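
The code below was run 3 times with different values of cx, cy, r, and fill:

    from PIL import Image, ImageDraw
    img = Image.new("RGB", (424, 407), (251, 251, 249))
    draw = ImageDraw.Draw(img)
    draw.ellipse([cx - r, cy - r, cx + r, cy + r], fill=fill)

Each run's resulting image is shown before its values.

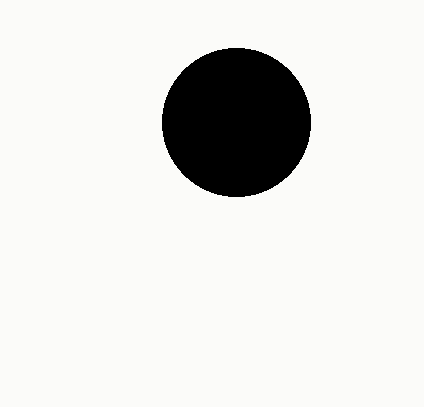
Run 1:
cx = 236, cy = 122, r = 74, fill = 'black'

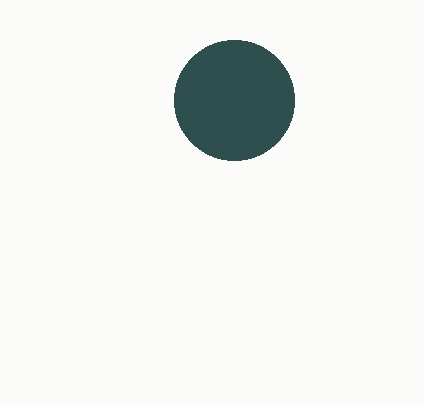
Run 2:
cx = 234, cy = 100, r = 60, fill = 'darkslategray'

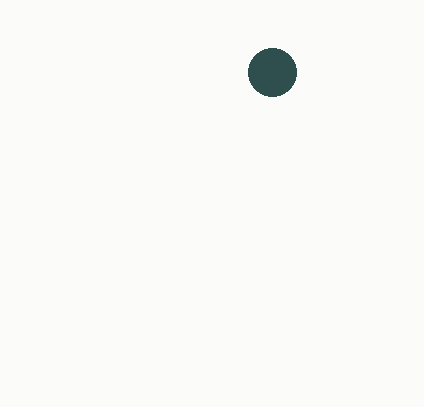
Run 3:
cx = 272; cy = 72; r = 24; fill = 'darkslategray'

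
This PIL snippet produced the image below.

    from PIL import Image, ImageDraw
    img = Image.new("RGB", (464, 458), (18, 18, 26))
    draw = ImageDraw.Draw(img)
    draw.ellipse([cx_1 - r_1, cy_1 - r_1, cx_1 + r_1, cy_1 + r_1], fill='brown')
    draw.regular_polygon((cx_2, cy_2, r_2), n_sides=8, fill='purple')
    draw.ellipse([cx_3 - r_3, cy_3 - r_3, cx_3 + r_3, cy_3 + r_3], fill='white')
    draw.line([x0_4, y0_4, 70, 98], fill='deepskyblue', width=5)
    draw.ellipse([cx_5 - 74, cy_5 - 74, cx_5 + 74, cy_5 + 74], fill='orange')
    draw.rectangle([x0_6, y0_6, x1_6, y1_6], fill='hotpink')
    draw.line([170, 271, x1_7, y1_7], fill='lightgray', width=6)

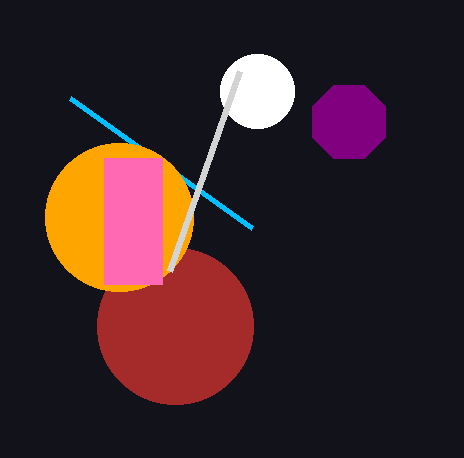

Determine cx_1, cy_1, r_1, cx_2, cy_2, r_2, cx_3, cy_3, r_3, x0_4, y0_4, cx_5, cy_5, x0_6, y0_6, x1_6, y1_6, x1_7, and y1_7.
cx_1 = 175
cy_1 = 326
r_1 = 78
cx_2 = 349
cy_2 = 122
r_2 = 40
cx_3 = 257
cy_3 = 91
r_3 = 37
x0_4 = 252
y0_4 = 228
cx_5 = 119
cy_5 = 217
x0_6 = 104
y0_6 = 158
x1_6 = 162
y1_6 = 284
x1_7 = 240
y1_7 = 71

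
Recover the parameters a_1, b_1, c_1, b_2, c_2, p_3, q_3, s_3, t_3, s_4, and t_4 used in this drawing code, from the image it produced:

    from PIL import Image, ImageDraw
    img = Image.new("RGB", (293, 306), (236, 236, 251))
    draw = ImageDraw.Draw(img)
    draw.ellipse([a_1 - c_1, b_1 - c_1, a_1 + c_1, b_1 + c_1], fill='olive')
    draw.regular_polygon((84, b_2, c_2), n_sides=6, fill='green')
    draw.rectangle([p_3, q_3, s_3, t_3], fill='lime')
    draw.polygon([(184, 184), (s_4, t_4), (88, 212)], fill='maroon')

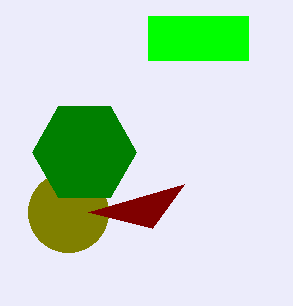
a_1 = 68
b_1 = 212
c_1 = 40
b_2 = 152
c_2 = 52
p_3 = 148
q_3 = 16
s_3 = 248
t_3 = 60
s_4 = 152
t_4 = 228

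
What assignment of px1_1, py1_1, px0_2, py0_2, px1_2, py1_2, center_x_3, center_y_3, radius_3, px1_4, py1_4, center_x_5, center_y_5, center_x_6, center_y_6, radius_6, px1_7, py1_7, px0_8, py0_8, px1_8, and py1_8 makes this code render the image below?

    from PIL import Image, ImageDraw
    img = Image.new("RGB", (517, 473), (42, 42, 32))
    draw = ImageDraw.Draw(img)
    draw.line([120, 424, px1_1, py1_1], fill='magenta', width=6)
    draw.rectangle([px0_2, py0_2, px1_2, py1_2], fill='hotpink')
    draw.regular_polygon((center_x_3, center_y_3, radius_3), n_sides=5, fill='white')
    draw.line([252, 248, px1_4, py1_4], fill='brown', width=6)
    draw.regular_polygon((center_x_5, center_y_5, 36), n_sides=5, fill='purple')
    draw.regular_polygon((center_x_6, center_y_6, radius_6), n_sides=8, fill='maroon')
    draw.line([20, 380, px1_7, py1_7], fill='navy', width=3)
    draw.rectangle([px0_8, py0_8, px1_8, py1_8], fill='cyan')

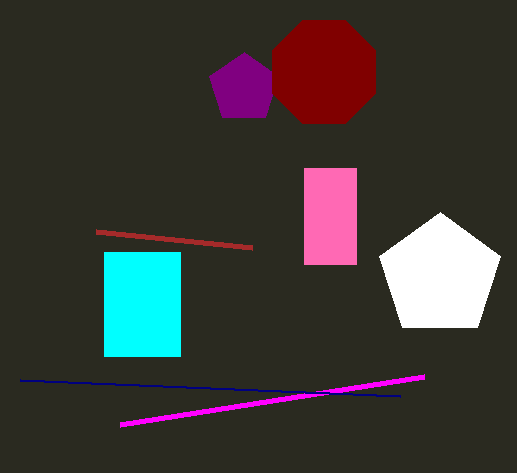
px1_1 = 424; py1_1 = 376; px0_2 = 304; py0_2 = 168; px1_2 = 356; py1_2 = 264; center_x_3 = 440; center_y_3 = 276; radius_3 = 64; px1_4 = 96; py1_4 = 232; center_x_5 = 244; center_y_5 = 88; center_x_6 = 324; center_y_6 = 72; radius_6 = 56; px1_7 = 400; py1_7 = 396; px0_8 = 104; py0_8 = 252; px1_8 = 180; py1_8 = 356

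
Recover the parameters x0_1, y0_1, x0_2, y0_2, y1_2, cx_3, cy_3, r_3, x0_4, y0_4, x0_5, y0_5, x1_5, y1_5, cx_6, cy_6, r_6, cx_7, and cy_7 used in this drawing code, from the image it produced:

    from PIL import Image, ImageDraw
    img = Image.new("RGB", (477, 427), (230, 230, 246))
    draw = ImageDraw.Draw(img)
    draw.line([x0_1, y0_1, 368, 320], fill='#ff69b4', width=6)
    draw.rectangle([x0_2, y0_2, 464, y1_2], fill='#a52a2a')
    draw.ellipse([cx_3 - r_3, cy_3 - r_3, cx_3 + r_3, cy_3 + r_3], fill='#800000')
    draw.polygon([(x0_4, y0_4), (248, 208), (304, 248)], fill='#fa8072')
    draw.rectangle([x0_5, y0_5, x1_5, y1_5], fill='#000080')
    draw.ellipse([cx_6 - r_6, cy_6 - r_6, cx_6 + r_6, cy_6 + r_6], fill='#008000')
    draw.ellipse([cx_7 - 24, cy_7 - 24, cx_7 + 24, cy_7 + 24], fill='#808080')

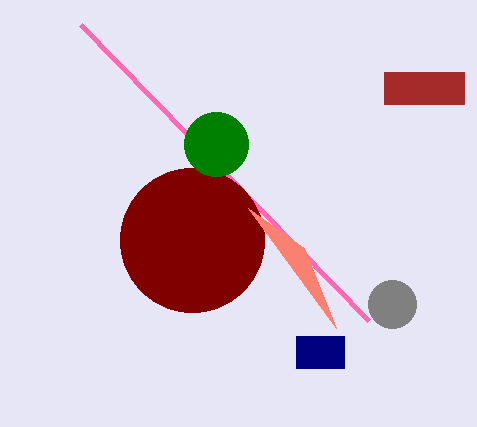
x0_1 = 80
y0_1 = 24
x0_2 = 384
y0_2 = 72
y1_2 = 104
cx_3 = 192
cy_3 = 240
r_3 = 72
x0_4 = 336
y0_4 = 328
x0_5 = 296
y0_5 = 336
x1_5 = 344
y1_5 = 368
cx_6 = 216
cy_6 = 144
r_6 = 32
cx_7 = 392
cy_7 = 304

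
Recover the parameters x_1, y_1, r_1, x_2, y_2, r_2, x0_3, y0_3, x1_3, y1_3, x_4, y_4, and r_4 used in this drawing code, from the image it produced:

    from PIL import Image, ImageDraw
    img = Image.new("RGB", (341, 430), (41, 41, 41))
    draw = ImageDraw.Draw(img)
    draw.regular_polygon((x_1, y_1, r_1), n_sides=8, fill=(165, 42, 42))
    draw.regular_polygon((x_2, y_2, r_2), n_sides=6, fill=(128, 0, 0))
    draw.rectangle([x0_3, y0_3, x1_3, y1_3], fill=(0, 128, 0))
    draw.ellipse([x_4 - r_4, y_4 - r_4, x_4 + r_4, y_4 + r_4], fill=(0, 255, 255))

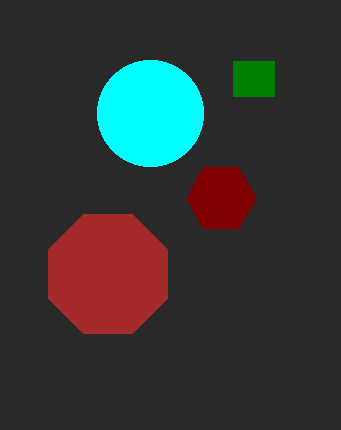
x_1 = 108, y_1 = 274, r_1 = 64, x_2 = 221, y_2 = 198, r_2 = 35, x0_3 = 233, y0_3 = 61, x1_3 = 274, y1_3 = 96, x_4 = 150, y_4 = 113, r_4 = 53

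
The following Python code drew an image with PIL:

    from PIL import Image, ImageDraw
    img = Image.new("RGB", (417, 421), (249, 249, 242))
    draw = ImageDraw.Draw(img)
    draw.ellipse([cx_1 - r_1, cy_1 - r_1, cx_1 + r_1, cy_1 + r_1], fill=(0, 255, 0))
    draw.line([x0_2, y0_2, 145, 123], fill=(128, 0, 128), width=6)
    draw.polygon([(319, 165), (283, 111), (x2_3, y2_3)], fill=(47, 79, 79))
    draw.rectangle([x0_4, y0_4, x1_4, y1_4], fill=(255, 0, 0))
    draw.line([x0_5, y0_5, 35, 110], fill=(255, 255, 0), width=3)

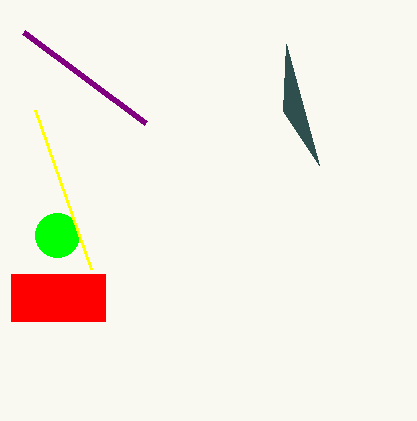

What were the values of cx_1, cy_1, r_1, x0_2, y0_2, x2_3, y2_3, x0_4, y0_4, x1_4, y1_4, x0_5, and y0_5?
cx_1 = 57
cy_1 = 235
r_1 = 22
x0_2 = 23
y0_2 = 32
x2_3 = 286
y2_3 = 44
x0_4 = 11
y0_4 = 274
x1_4 = 105
y1_4 = 321
x0_5 = 91
y0_5 = 269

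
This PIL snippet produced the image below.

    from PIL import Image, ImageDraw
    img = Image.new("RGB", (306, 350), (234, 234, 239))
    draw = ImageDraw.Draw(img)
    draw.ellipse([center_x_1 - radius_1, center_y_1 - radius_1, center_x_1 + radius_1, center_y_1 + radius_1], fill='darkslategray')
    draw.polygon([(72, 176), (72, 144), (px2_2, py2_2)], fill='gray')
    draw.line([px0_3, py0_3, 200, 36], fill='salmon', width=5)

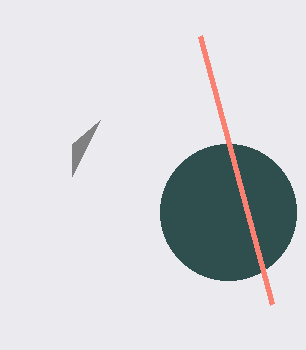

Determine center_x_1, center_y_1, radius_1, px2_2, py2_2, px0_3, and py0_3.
center_x_1 = 228, center_y_1 = 212, radius_1 = 68, px2_2 = 100, py2_2 = 120, px0_3 = 272, py0_3 = 304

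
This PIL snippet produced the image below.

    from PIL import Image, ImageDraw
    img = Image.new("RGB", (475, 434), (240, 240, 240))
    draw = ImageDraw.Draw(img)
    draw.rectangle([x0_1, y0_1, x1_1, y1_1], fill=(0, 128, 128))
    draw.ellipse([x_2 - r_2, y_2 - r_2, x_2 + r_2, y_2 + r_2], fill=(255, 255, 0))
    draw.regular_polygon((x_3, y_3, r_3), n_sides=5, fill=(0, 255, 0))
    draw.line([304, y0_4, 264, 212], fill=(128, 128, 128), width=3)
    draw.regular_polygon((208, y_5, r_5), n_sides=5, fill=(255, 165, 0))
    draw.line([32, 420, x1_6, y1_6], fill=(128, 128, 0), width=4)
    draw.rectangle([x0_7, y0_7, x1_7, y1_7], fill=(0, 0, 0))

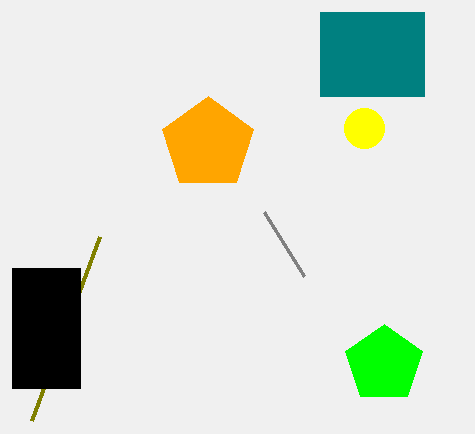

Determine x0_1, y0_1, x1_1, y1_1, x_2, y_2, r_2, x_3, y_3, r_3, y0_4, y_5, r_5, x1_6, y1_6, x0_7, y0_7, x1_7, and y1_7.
x0_1 = 320
y0_1 = 12
x1_1 = 424
y1_1 = 96
x_2 = 364
y_2 = 128
r_2 = 20
x_3 = 384
y_3 = 364
r_3 = 40
y0_4 = 276
y_5 = 144
r_5 = 48
x1_6 = 100
y1_6 = 236
x0_7 = 12
y0_7 = 268
x1_7 = 80
y1_7 = 388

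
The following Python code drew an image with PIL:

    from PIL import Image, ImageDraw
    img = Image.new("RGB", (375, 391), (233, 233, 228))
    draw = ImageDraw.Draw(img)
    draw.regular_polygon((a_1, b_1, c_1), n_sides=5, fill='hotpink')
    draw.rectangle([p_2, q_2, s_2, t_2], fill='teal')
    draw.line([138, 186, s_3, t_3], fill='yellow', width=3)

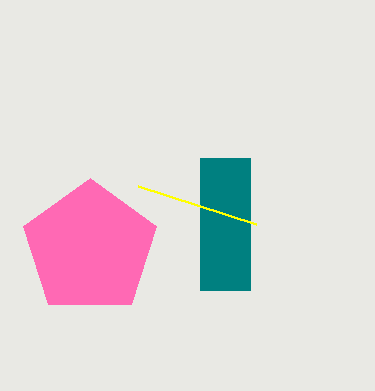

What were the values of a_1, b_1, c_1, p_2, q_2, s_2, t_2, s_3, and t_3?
a_1 = 90; b_1 = 248; c_1 = 70; p_2 = 200; q_2 = 158; s_2 = 250; t_2 = 290; s_3 = 256; t_3 = 224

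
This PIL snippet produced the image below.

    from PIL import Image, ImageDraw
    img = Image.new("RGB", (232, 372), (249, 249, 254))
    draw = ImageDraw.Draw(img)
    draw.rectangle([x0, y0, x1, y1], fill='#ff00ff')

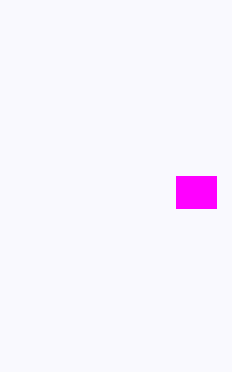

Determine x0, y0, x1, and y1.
x0 = 176; y0 = 176; x1 = 216; y1 = 208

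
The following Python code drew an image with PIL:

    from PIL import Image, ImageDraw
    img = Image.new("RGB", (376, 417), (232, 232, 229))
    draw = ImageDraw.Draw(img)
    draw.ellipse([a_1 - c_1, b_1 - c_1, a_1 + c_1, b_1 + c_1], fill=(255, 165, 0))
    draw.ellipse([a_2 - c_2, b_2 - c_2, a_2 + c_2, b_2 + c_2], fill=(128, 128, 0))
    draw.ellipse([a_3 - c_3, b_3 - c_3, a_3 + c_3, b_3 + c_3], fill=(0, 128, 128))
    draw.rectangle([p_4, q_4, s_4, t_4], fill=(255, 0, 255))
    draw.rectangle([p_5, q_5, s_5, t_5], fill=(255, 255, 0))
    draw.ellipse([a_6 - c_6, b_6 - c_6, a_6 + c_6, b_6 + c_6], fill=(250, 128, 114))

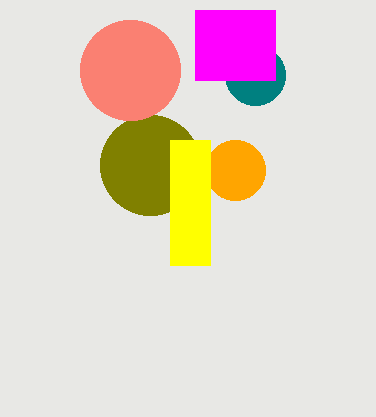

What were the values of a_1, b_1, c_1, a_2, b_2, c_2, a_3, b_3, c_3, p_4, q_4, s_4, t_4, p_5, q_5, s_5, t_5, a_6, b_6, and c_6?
a_1 = 235, b_1 = 170, c_1 = 30, a_2 = 150, b_2 = 165, c_2 = 50, a_3 = 255, b_3 = 75, c_3 = 30, p_4 = 195, q_4 = 10, s_4 = 275, t_4 = 80, p_5 = 170, q_5 = 140, s_5 = 210, t_5 = 265, a_6 = 130, b_6 = 70, c_6 = 50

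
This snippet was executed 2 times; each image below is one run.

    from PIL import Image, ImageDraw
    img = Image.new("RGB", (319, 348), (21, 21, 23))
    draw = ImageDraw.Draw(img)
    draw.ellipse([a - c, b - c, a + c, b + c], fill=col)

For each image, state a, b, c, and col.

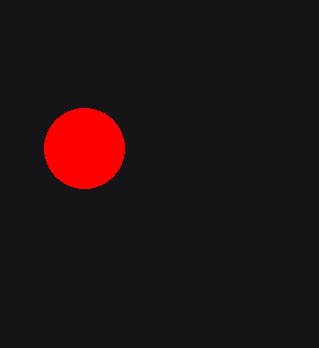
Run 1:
a = 84; b = 148; c = 40; col = 'red'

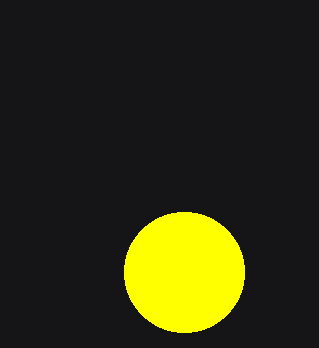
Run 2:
a = 184, b = 272, c = 60, col = 'yellow'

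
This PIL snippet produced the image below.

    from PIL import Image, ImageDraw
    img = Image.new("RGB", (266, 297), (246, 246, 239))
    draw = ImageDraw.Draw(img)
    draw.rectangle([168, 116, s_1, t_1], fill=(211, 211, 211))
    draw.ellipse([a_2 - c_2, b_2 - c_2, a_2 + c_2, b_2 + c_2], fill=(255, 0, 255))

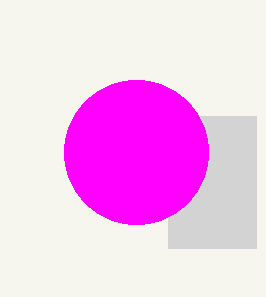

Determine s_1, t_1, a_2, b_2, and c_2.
s_1 = 256; t_1 = 248; a_2 = 136; b_2 = 152; c_2 = 72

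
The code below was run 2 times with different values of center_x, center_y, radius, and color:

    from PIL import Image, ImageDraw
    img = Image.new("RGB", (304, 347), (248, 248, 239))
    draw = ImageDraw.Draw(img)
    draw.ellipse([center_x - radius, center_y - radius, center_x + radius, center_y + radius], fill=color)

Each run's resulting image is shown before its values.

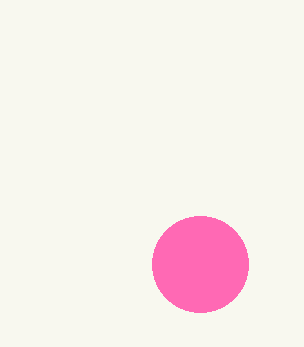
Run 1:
center_x = 200
center_y = 264
radius = 48
color = 'hotpink'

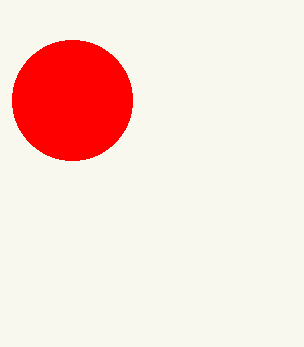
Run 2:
center_x = 72; center_y = 100; radius = 60; color = 'red'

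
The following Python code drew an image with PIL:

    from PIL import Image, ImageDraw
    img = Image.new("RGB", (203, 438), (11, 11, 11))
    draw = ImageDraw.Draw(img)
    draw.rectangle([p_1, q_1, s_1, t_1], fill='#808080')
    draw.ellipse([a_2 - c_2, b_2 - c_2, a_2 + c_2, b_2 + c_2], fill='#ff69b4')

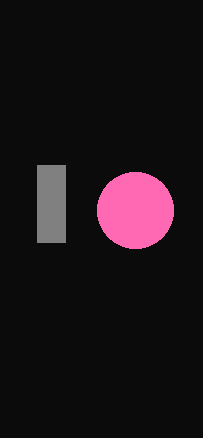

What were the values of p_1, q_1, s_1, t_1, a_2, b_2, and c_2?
p_1 = 37, q_1 = 165, s_1 = 65, t_1 = 242, a_2 = 135, b_2 = 210, c_2 = 38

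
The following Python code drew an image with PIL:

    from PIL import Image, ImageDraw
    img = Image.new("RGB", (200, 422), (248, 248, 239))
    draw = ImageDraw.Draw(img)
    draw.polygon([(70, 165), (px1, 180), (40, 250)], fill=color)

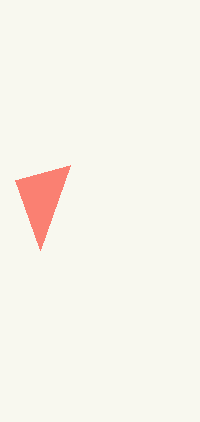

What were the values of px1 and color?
px1 = 15, color = 'salmon'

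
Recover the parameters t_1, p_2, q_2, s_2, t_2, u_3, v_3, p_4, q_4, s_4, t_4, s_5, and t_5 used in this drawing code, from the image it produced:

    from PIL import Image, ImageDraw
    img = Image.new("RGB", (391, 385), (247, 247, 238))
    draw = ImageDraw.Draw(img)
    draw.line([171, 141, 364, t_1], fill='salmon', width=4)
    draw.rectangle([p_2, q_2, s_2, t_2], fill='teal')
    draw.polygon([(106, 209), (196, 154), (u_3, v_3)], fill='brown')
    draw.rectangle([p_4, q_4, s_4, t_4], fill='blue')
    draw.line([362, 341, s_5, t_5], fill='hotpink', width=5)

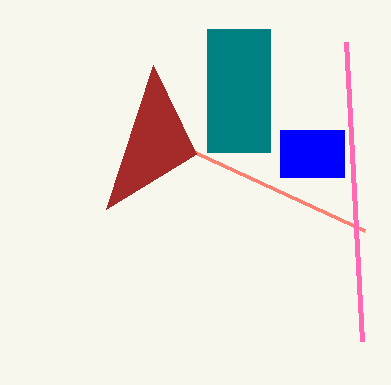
t_1 = 230
p_2 = 207
q_2 = 29
s_2 = 270
t_2 = 152
u_3 = 153
v_3 = 65
p_4 = 280
q_4 = 130
s_4 = 344
t_4 = 177
s_5 = 346
t_5 = 42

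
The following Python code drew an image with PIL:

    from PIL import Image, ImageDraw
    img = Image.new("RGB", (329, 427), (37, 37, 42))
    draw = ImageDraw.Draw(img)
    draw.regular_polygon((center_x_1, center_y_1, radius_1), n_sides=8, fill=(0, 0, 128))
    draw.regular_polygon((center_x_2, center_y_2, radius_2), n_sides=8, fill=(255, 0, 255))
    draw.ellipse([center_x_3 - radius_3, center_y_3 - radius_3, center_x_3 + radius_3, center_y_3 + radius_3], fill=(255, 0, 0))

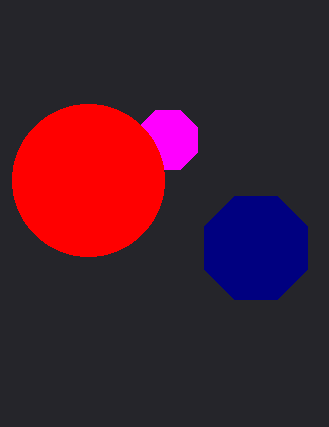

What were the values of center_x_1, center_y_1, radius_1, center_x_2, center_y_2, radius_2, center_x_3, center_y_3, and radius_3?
center_x_1 = 256
center_y_1 = 248
radius_1 = 56
center_x_2 = 168
center_y_2 = 140
radius_2 = 32
center_x_3 = 88
center_y_3 = 180
radius_3 = 76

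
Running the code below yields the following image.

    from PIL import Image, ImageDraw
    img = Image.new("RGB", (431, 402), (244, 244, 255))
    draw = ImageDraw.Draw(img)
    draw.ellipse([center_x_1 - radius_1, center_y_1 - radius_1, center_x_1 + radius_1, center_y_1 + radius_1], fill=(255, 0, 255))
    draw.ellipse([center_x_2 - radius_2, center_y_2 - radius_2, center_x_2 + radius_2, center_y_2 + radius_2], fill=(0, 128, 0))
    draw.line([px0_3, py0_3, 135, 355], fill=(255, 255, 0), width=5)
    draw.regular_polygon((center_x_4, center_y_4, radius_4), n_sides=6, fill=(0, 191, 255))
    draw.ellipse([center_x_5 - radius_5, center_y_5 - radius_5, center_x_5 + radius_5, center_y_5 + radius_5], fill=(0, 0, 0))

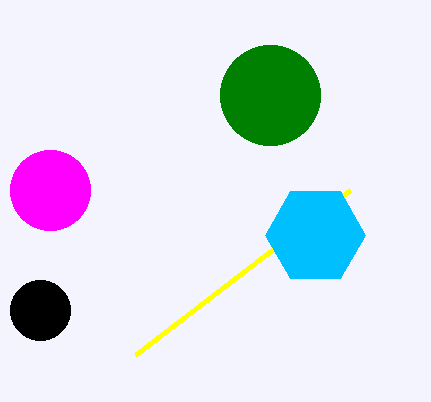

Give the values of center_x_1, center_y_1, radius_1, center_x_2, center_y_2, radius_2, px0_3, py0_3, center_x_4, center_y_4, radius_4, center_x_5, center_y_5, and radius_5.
center_x_1 = 50
center_y_1 = 190
radius_1 = 40
center_x_2 = 270
center_y_2 = 95
radius_2 = 50
px0_3 = 350
py0_3 = 190
center_x_4 = 315
center_y_4 = 235
radius_4 = 50
center_x_5 = 40
center_y_5 = 310
radius_5 = 30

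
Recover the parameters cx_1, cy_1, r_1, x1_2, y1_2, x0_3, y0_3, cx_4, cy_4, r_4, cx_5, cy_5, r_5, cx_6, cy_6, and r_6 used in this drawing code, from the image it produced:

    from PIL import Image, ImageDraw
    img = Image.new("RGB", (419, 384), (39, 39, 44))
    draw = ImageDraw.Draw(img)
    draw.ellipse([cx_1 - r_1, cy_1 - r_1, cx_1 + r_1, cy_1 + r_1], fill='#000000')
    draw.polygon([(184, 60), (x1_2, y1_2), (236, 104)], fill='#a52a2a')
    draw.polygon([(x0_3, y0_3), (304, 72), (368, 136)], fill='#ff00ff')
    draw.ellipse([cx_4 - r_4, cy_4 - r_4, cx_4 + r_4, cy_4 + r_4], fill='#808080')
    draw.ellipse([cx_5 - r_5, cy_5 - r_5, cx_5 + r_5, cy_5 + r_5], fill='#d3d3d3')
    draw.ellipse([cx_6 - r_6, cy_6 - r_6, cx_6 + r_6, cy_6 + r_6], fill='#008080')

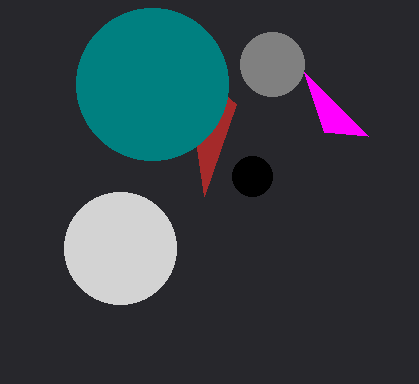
cx_1 = 252, cy_1 = 176, r_1 = 20, x1_2 = 204, y1_2 = 196, x0_3 = 324, y0_3 = 132, cx_4 = 272, cy_4 = 64, r_4 = 32, cx_5 = 120, cy_5 = 248, r_5 = 56, cx_6 = 152, cy_6 = 84, r_6 = 76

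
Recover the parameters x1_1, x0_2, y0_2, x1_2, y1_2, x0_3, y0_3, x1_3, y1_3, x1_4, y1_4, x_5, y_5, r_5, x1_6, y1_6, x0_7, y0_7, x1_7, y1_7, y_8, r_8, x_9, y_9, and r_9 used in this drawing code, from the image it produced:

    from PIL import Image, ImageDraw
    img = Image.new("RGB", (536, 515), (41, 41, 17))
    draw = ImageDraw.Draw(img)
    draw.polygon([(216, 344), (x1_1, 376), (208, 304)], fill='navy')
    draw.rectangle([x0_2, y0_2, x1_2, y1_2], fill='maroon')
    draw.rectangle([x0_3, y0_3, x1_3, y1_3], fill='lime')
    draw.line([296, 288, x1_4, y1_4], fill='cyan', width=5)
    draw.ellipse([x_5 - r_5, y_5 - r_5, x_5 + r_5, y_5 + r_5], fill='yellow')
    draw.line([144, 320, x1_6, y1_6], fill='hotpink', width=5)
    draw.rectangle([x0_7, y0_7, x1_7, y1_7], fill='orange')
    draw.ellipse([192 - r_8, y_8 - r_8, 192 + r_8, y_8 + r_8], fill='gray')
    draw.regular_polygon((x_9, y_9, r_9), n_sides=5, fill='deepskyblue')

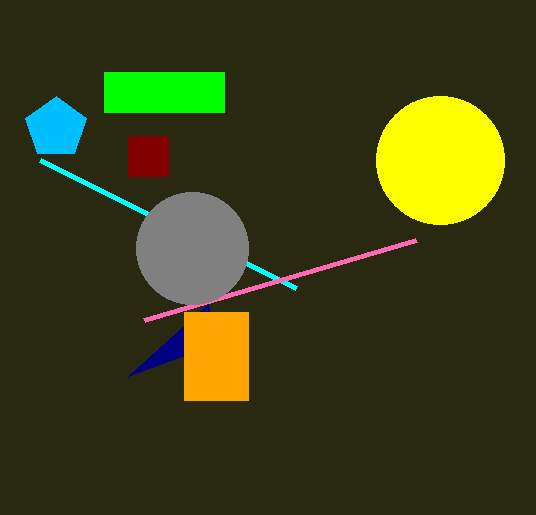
x1_1 = 128; x0_2 = 128; y0_2 = 136; x1_2 = 168; y1_2 = 176; x0_3 = 104; y0_3 = 72; x1_3 = 224; y1_3 = 112; x1_4 = 40; y1_4 = 160; x_5 = 440; y_5 = 160; r_5 = 64; x1_6 = 416; y1_6 = 240; x0_7 = 184; y0_7 = 312; x1_7 = 248; y1_7 = 400; y_8 = 248; r_8 = 56; x_9 = 56; y_9 = 128; r_9 = 32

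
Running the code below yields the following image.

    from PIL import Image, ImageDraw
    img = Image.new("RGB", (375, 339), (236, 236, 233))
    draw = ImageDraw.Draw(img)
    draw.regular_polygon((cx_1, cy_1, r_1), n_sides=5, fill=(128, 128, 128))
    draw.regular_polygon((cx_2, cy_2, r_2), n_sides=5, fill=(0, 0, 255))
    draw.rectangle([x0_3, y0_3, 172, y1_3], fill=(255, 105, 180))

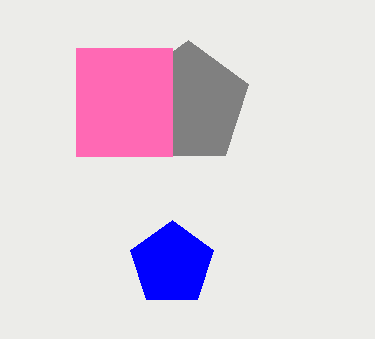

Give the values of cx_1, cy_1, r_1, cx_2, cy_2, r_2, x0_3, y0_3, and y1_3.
cx_1 = 188
cy_1 = 104
r_1 = 64
cx_2 = 172
cy_2 = 264
r_2 = 44
x0_3 = 76
y0_3 = 48
y1_3 = 156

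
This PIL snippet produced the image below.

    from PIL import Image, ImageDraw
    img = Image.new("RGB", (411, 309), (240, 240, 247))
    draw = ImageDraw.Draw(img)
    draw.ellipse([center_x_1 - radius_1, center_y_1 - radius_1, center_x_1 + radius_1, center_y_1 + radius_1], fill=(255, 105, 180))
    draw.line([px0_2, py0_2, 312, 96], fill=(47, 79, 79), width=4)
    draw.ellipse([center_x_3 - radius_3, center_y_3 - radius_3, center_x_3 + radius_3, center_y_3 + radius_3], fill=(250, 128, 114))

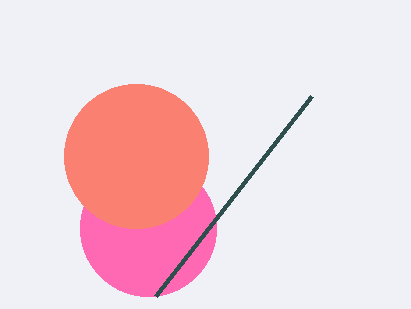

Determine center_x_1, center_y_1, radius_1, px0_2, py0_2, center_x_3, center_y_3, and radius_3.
center_x_1 = 148; center_y_1 = 228; radius_1 = 68; px0_2 = 156; py0_2 = 296; center_x_3 = 136; center_y_3 = 156; radius_3 = 72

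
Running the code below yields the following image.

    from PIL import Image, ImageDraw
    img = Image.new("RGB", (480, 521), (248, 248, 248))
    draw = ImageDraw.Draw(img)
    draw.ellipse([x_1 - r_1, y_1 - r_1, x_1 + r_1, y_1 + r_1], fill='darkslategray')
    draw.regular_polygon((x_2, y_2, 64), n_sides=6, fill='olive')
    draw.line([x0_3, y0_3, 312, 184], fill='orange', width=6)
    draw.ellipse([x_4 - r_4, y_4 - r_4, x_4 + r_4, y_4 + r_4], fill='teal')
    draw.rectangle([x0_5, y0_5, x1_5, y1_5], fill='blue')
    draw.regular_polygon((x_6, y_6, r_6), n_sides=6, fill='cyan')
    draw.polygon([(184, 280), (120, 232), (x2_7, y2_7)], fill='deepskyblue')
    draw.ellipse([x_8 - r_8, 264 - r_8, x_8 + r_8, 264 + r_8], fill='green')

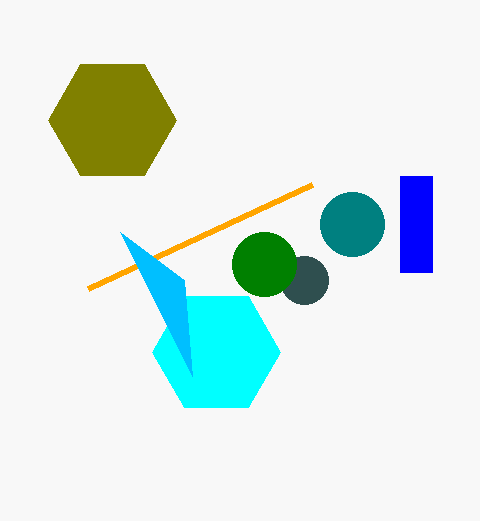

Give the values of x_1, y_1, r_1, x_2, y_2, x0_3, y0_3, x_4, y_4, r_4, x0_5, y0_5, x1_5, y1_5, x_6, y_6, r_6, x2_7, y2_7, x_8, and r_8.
x_1 = 304
y_1 = 280
r_1 = 24
x_2 = 112
y_2 = 120
x0_3 = 88
y0_3 = 288
x_4 = 352
y_4 = 224
r_4 = 32
x0_5 = 400
y0_5 = 176
x1_5 = 432
y1_5 = 272
x_6 = 216
y_6 = 352
r_6 = 64
x2_7 = 192
y2_7 = 376
x_8 = 264
r_8 = 32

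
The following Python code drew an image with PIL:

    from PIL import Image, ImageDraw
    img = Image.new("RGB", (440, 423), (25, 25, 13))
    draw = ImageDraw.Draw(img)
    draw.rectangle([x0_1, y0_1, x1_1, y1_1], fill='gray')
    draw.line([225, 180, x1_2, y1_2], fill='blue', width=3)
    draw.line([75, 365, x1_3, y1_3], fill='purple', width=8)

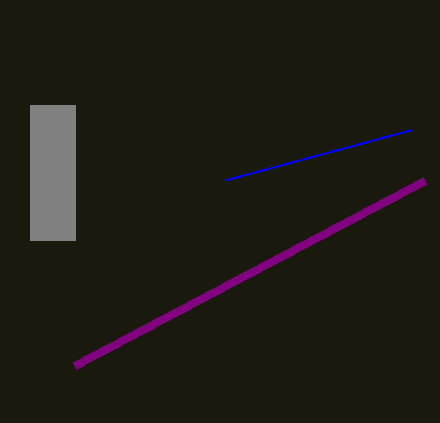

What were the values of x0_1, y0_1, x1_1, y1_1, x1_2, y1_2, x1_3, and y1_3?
x0_1 = 30, y0_1 = 105, x1_1 = 75, y1_1 = 240, x1_2 = 410, y1_2 = 130, x1_3 = 425, y1_3 = 180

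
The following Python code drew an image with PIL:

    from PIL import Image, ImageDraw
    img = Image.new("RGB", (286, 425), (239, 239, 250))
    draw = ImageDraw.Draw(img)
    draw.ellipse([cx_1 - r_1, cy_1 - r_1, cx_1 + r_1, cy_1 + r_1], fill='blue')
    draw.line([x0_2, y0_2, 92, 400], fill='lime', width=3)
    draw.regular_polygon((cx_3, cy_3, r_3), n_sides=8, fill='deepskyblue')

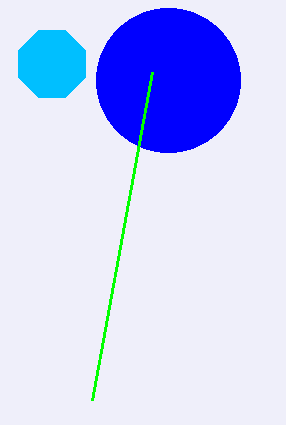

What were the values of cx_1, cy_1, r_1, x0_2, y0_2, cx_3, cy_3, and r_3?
cx_1 = 168, cy_1 = 80, r_1 = 72, x0_2 = 152, y0_2 = 72, cx_3 = 52, cy_3 = 64, r_3 = 36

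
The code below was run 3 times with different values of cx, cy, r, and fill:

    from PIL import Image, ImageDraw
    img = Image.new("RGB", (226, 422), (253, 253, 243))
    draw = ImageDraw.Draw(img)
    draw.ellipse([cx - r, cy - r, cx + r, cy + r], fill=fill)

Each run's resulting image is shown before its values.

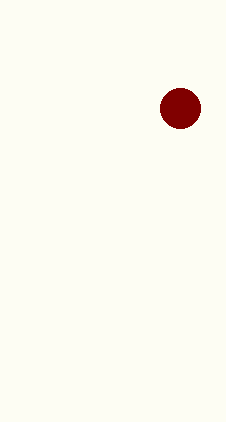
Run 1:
cx = 180; cy = 108; r = 20; fill = 'maroon'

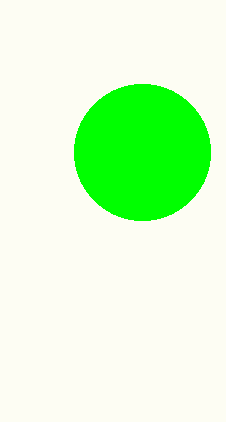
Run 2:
cx = 142; cy = 152; r = 68; fill = 'lime'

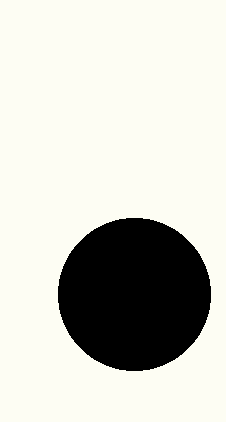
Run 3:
cx = 134, cy = 294, r = 76, fill = 'black'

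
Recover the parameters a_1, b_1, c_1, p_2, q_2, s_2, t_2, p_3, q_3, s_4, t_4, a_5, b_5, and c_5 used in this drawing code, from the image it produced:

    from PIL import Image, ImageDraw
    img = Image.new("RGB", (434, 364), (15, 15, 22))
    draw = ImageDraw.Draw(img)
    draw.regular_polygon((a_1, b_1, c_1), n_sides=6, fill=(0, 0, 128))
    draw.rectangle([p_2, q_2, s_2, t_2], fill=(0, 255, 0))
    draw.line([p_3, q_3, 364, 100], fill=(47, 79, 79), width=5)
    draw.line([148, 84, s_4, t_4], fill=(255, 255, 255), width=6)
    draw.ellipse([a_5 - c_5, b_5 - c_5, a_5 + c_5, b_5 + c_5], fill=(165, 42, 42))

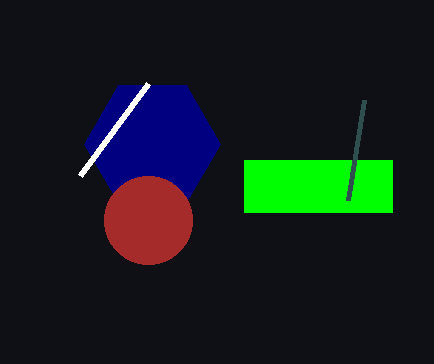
a_1 = 152, b_1 = 144, c_1 = 68, p_2 = 244, q_2 = 160, s_2 = 392, t_2 = 212, p_3 = 348, q_3 = 200, s_4 = 80, t_4 = 176, a_5 = 148, b_5 = 220, c_5 = 44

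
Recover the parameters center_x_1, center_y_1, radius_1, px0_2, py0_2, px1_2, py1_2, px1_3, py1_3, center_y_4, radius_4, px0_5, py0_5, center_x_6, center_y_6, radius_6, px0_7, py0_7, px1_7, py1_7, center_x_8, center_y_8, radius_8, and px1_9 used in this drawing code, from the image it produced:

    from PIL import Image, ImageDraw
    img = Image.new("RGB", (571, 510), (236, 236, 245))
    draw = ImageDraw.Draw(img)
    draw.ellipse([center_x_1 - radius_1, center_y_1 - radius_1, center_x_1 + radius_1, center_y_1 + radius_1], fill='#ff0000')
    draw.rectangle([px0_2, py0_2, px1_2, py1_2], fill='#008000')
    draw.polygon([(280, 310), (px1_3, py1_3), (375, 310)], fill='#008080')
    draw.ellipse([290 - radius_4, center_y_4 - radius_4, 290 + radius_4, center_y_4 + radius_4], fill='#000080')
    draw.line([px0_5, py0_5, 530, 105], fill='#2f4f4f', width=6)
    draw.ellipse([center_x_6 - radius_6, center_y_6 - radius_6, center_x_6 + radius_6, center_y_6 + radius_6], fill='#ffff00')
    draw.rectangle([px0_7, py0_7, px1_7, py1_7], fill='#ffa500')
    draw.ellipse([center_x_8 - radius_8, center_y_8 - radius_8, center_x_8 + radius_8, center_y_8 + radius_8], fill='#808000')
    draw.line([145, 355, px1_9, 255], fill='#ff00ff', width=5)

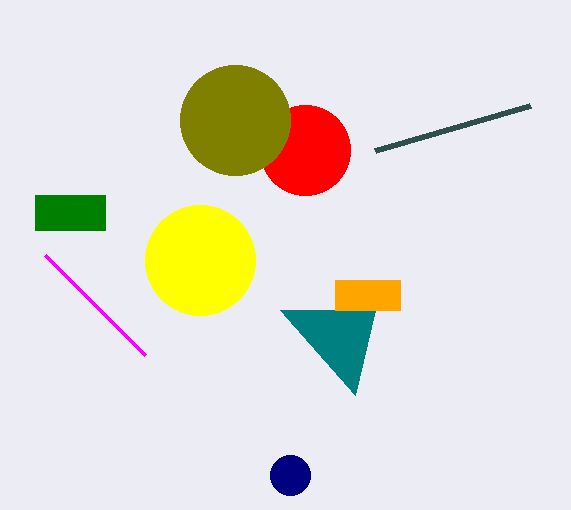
center_x_1 = 305
center_y_1 = 150
radius_1 = 45
px0_2 = 35
py0_2 = 195
px1_2 = 105
py1_2 = 230
px1_3 = 355
py1_3 = 395
center_y_4 = 475
radius_4 = 20
px0_5 = 375
py0_5 = 150
center_x_6 = 200
center_y_6 = 260
radius_6 = 55
px0_7 = 335
py0_7 = 280
px1_7 = 400
py1_7 = 310
center_x_8 = 235
center_y_8 = 120
radius_8 = 55
px1_9 = 45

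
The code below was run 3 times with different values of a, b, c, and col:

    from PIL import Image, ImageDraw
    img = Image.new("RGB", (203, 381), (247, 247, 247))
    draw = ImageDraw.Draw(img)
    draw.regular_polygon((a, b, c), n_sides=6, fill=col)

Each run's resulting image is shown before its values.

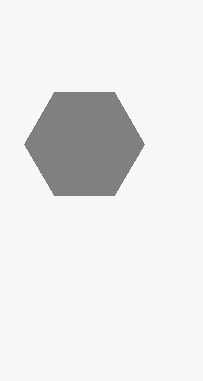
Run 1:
a = 84, b = 144, c = 60, col = 'gray'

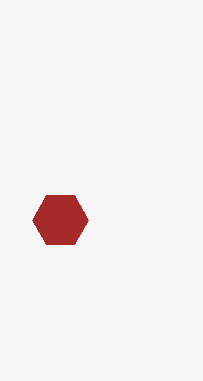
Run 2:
a = 60
b = 220
c = 28
col = 'brown'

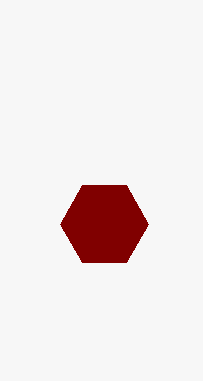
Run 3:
a = 104, b = 224, c = 44, col = 'maroon'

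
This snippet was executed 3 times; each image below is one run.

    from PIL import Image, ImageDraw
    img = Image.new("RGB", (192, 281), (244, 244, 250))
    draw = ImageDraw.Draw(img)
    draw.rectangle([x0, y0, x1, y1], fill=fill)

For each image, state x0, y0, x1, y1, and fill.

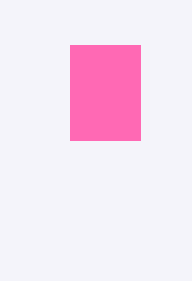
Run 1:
x0 = 70, y0 = 45, x1 = 140, y1 = 140, fill = 'hotpink'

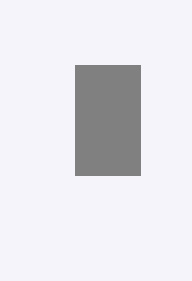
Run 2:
x0 = 75, y0 = 65, x1 = 140, y1 = 175, fill = 'gray'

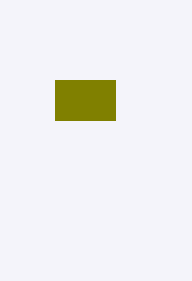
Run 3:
x0 = 55
y0 = 80
x1 = 115
y1 = 120
fill = 'olive'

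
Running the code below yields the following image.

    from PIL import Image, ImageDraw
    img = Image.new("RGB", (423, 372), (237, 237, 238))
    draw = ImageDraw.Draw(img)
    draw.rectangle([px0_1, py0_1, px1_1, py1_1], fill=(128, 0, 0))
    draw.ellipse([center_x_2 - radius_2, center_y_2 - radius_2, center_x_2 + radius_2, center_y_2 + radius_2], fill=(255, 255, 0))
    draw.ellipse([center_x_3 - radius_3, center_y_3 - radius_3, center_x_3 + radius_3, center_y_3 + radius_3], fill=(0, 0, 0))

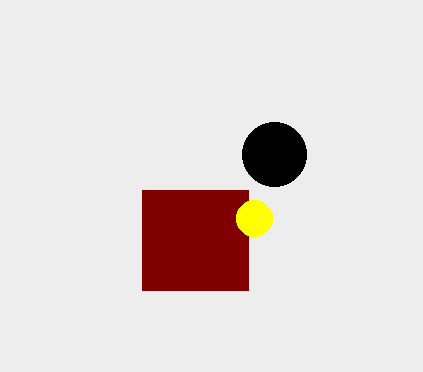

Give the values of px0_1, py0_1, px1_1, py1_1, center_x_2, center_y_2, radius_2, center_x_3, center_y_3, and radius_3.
px0_1 = 142
py0_1 = 190
px1_1 = 248
py1_1 = 290
center_x_2 = 254
center_y_2 = 218
radius_2 = 18
center_x_3 = 274
center_y_3 = 154
radius_3 = 32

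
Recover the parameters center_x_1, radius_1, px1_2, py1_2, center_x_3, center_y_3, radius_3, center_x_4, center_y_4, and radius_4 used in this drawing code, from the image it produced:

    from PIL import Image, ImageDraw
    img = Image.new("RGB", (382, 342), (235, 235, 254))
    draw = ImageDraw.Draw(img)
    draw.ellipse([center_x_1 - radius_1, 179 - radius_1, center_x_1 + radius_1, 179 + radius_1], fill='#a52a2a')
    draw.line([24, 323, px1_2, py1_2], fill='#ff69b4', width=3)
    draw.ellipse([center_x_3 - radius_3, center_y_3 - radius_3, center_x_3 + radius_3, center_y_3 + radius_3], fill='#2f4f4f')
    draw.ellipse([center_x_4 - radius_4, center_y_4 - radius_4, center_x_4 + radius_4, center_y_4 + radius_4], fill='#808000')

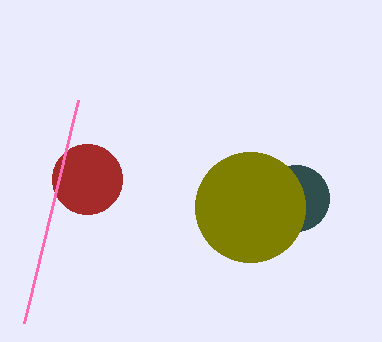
center_x_1 = 87
radius_1 = 35
px1_2 = 78
py1_2 = 100
center_x_3 = 296
center_y_3 = 198
radius_3 = 33
center_x_4 = 250
center_y_4 = 207
radius_4 = 55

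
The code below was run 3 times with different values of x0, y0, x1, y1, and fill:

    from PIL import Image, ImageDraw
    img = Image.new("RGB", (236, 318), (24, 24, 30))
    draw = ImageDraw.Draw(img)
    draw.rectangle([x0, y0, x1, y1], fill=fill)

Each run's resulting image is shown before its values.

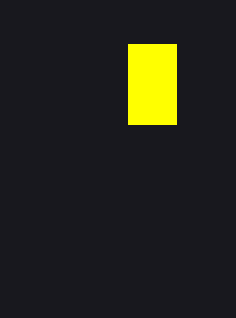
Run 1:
x0 = 128, y0 = 44, x1 = 176, y1 = 124, fill = 'yellow'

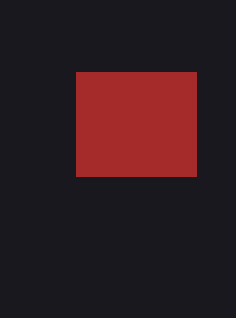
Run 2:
x0 = 76, y0 = 72, x1 = 196, y1 = 176, fill = 'brown'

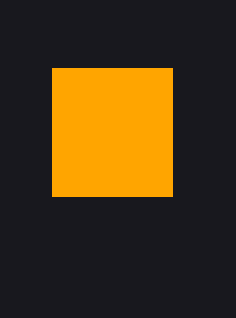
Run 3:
x0 = 52; y0 = 68; x1 = 172; y1 = 196; fill = 'orange'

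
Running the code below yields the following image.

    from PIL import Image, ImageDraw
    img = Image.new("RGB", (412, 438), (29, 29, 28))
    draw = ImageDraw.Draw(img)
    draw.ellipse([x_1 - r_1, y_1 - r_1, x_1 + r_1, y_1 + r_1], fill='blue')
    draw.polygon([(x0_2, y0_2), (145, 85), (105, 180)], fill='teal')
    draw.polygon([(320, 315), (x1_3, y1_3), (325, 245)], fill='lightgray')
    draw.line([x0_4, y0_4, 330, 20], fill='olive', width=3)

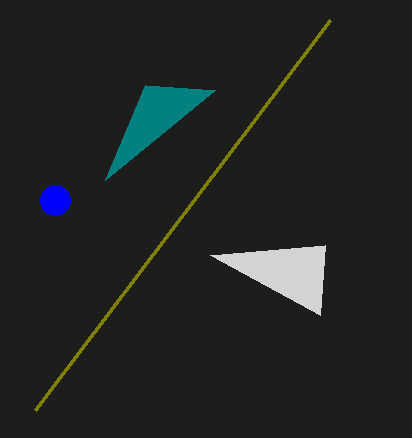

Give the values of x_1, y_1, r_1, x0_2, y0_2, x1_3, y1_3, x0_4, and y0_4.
x_1 = 55, y_1 = 200, r_1 = 15, x0_2 = 215, y0_2 = 90, x1_3 = 210, y1_3 = 255, x0_4 = 35, y0_4 = 410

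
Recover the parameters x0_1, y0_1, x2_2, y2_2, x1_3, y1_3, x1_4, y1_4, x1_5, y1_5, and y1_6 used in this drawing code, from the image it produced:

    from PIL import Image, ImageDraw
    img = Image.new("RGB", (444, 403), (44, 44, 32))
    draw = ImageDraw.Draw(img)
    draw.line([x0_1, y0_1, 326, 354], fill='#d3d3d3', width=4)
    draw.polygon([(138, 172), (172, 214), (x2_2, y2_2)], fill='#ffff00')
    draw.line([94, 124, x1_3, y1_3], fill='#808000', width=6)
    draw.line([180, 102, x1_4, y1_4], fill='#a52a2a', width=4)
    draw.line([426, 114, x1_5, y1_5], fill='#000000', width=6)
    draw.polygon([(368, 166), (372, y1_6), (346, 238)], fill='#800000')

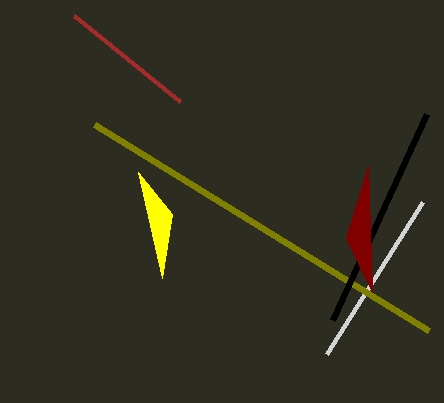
x0_1 = 422
y0_1 = 202
x2_2 = 162
y2_2 = 278
x1_3 = 428
y1_3 = 330
x1_4 = 74
y1_4 = 16
x1_5 = 332
y1_5 = 320
y1_6 = 292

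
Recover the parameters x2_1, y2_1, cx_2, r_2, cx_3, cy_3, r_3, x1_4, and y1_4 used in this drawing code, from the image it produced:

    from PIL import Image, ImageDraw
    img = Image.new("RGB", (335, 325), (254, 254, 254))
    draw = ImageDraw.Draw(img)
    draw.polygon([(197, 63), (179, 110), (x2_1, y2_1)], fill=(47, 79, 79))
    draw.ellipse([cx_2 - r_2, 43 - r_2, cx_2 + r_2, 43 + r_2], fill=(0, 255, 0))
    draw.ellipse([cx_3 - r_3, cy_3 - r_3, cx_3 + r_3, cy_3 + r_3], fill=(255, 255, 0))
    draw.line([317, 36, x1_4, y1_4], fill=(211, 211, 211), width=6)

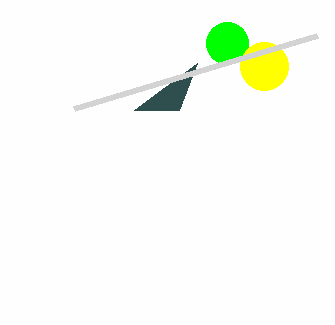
x2_1 = 134; y2_1 = 110; cx_2 = 227; r_2 = 21; cx_3 = 264; cy_3 = 66; r_3 = 24; x1_4 = 74; y1_4 = 109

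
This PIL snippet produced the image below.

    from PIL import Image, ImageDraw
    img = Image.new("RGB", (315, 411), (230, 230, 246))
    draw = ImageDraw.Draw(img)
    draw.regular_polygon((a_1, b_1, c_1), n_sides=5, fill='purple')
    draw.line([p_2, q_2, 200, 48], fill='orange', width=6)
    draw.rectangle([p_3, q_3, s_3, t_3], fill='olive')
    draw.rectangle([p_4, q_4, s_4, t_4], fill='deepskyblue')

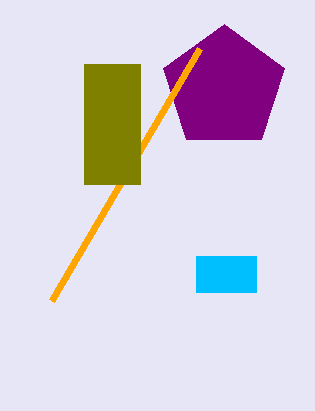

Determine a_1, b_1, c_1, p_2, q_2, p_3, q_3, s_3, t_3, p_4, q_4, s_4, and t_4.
a_1 = 224, b_1 = 88, c_1 = 64, p_2 = 52, q_2 = 300, p_3 = 84, q_3 = 64, s_3 = 140, t_3 = 184, p_4 = 196, q_4 = 256, s_4 = 256, t_4 = 292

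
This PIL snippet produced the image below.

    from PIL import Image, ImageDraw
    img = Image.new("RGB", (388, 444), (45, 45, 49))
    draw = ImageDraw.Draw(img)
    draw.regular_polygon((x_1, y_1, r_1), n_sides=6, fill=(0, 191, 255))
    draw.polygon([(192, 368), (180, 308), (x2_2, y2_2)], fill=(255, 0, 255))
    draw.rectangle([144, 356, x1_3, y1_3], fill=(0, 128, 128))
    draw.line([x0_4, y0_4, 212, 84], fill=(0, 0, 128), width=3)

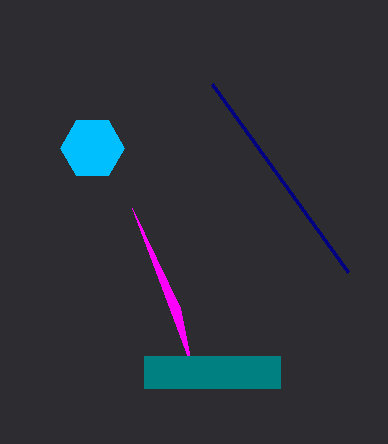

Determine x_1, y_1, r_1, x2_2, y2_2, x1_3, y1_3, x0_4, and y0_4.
x_1 = 92
y_1 = 148
r_1 = 32
x2_2 = 132
y2_2 = 208
x1_3 = 280
y1_3 = 388
x0_4 = 348
y0_4 = 272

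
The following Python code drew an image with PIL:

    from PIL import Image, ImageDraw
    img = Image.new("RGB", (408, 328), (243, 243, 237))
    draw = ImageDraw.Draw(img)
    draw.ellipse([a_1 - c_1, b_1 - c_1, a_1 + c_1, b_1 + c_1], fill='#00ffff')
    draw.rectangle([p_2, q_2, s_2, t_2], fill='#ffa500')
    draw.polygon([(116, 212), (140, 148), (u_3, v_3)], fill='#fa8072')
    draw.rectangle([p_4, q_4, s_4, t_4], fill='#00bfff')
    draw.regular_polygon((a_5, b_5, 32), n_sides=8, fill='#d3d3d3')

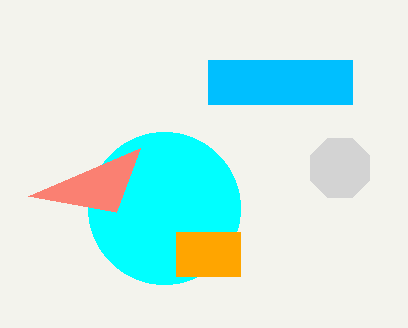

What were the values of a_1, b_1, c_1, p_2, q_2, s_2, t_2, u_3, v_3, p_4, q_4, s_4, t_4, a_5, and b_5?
a_1 = 164
b_1 = 208
c_1 = 76
p_2 = 176
q_2 = 232
s_2 = 240
t_2 = 276
u_3 = 28
v_3 = 196
p_4 = 208
q_4 = 60
s_4 = 352
t_4 = 104
a_5 = 340
b_5 = 168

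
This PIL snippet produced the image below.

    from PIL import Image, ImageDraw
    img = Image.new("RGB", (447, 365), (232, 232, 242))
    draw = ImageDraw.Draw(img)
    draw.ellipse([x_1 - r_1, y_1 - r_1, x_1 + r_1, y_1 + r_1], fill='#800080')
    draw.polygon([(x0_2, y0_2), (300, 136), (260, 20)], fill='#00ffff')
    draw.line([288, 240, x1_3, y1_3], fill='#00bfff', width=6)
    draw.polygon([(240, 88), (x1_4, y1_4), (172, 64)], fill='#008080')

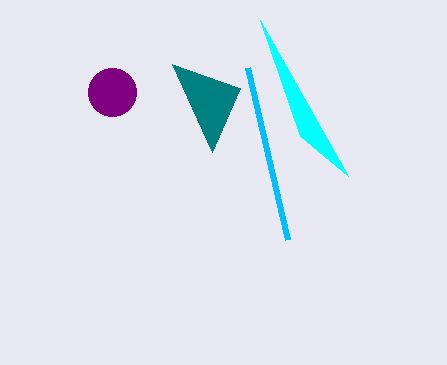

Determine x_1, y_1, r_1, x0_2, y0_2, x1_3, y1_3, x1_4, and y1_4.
x_1 = 112; y_1 = 92; r_1 = 24; x0_2 = 348; y0_2 = 176; x1_3 = 248; y1_3 = 68; x1_4 = 212; y1_4 = 152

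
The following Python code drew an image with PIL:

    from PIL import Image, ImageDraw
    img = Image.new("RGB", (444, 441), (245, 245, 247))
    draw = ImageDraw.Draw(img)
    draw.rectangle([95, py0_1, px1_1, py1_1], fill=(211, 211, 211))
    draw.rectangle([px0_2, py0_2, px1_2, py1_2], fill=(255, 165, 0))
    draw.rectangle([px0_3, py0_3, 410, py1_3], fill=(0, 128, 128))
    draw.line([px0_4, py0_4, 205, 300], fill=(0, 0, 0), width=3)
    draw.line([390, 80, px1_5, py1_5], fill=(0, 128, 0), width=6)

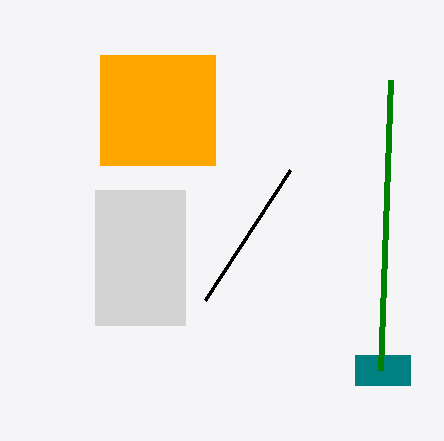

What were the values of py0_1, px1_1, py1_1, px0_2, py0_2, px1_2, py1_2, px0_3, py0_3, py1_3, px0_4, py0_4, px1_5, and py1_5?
py0_1 = 190
px1_1 = 185
py1_1 = 325
px0_2 = 100
py0_2 = 55
px1_2 = 215
py1_2 = 165
px0_3 = 355
py0_3 = 355
py1_3 = 385
px0_4 = 290
py0_4 = 170
px1_5 = 380
py1_5 = 370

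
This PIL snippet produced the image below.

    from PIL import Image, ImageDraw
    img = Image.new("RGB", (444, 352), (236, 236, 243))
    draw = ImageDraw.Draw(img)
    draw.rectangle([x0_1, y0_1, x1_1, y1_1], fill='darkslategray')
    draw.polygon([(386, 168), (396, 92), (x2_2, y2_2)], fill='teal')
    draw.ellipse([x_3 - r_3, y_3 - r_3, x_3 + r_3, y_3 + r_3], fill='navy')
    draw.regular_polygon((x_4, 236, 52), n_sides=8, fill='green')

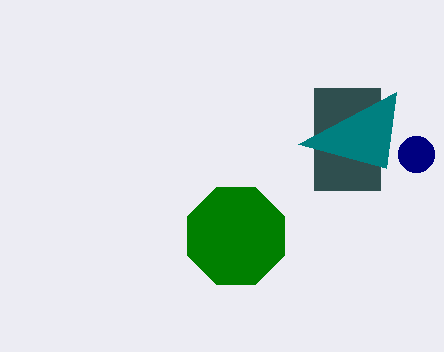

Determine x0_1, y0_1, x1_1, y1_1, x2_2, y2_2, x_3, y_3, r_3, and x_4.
x0_1 = 314
y0_1 = 88
x1_1 = 380
y1_1 = 190
x2_2 = 298
y2_2 = 144
x_3 = 416
y_3 = 154
r_3 = 18
x_4 = 236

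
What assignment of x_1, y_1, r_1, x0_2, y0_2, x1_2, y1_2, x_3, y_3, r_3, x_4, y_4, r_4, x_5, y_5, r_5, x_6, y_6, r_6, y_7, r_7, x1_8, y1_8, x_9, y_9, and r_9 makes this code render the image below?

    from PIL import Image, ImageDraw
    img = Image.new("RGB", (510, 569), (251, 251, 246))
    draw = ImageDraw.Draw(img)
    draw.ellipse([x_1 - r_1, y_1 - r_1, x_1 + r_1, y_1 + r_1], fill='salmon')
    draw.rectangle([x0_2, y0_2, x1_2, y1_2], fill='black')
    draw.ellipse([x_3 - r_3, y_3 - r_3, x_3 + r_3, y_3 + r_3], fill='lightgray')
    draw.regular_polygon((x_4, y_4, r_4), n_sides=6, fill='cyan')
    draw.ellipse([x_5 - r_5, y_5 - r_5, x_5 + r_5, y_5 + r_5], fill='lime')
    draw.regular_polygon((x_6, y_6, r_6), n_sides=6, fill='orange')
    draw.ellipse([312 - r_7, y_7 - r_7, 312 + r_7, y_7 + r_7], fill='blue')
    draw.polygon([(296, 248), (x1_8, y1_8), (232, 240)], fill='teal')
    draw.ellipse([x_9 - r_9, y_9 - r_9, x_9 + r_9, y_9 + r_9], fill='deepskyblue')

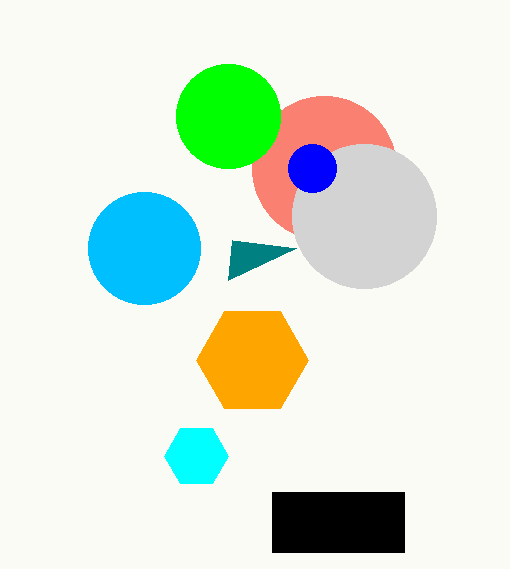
x_1 = 324, y_1 = 168, r_1 = 72, x0_2 = 272, y0_2 = 492, x1_2 = 404, y1_2 = 552, x_3 = 364, y_3 = 216, r_3 = 72, x_4 = 196, y_4 = 456, r_4 = 32, x_5 = 228, y_5 = 116, r_5 = 52, x_6 = 252, y_6 = 360, r_6 = 56, y_7 = 168, r_7 = 24, x1_8 = 228, y1_8 = 280, x_9 = 144, y_9 = 248, r_9 = 56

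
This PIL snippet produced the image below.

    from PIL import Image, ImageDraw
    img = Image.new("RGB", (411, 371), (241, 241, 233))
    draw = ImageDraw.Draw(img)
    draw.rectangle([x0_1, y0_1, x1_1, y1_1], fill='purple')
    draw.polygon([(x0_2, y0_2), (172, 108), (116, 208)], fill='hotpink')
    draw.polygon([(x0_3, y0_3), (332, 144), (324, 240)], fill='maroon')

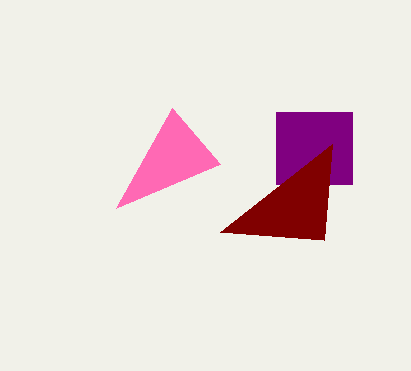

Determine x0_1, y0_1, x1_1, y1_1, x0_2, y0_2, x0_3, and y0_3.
x0_1 = 276, y0_1 = 112, x1_1 = 352, y1_1 = 184, x0_2 = 220, y0_2 = 164, x0_3 = 220, y0_3 = 232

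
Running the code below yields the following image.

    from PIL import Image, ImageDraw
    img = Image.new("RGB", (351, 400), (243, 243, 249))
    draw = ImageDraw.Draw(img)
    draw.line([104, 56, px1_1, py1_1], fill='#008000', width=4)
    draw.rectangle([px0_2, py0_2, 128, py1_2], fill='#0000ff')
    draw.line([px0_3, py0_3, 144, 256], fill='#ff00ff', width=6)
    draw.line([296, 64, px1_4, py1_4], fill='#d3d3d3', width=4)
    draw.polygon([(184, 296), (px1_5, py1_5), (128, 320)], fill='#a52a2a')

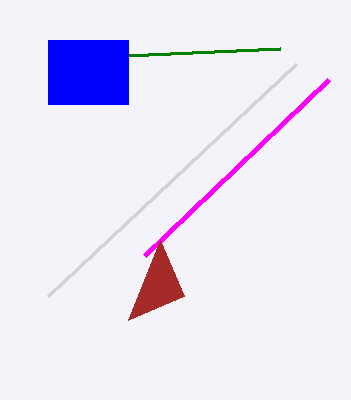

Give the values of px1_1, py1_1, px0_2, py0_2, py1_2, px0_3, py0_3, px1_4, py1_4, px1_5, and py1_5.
px1_1 = 280
py1_1 = 48
px0_2 = 48
py0_2 = 40
py1_2 = 104
px0_3 = 328
py0_3 = 80
px1_4 = 48
py1_4 = 296
px1_5 = 160
py1_5 = 240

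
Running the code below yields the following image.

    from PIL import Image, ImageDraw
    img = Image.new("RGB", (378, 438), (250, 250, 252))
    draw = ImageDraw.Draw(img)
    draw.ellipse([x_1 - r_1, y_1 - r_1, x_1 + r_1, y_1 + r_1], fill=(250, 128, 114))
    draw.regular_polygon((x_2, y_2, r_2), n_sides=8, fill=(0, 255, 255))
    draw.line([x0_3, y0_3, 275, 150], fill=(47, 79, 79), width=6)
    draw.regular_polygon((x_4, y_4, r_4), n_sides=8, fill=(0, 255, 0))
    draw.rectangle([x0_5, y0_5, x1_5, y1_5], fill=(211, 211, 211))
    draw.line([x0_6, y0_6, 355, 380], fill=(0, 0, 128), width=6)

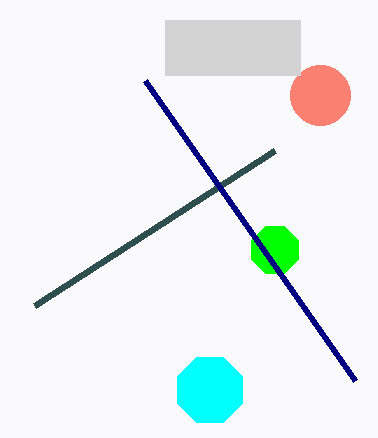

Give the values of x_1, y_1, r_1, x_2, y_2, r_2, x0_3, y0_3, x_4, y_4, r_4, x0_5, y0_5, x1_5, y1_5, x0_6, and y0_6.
x_1 = 320; y_1 = 95; r_1 = 30; x_2 = 210; y_2 = 390; r_2 = 35; x0_3 = 35; y0_3 = 305; x_4 = 275; y_4 = 250; r_4 = 25; x0_5 = 165; y0_5 = 20; x1_5 = 300; y1_5 = 75; x0_6 = 145; y0_6 = 80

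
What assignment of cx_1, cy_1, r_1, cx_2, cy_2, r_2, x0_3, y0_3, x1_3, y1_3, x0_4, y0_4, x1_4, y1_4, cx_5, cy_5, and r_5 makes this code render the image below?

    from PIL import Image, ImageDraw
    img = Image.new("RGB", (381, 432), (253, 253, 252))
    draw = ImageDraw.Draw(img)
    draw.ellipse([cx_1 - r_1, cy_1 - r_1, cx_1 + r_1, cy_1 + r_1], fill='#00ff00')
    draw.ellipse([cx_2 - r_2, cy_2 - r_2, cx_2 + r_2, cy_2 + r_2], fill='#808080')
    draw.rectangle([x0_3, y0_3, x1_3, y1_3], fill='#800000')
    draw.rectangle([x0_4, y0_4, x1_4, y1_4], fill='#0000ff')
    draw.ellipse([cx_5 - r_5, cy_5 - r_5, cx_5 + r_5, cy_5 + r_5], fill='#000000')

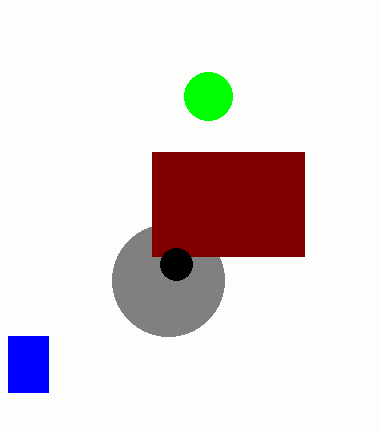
cx_1 = 208, cy_1 = 96, r_1 = 24, cx_2 = 168, cy_2 = 280, r_2 = 56, x0_3 = 152, y0_3 = 152, x1_3 = 304, y1_3 = 256, x0_4 = 8, y0_4 = 336, x1_4 = 48, y1_4 = 392, cx_5 = 176, cy_5 = 264, r_5 = 16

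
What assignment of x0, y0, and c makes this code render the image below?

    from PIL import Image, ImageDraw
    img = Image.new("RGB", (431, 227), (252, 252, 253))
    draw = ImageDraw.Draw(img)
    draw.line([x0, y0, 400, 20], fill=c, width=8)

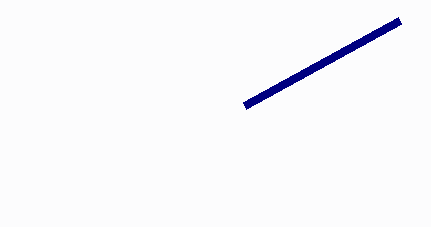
x0 = 245, y0 = 105, c = 'navy'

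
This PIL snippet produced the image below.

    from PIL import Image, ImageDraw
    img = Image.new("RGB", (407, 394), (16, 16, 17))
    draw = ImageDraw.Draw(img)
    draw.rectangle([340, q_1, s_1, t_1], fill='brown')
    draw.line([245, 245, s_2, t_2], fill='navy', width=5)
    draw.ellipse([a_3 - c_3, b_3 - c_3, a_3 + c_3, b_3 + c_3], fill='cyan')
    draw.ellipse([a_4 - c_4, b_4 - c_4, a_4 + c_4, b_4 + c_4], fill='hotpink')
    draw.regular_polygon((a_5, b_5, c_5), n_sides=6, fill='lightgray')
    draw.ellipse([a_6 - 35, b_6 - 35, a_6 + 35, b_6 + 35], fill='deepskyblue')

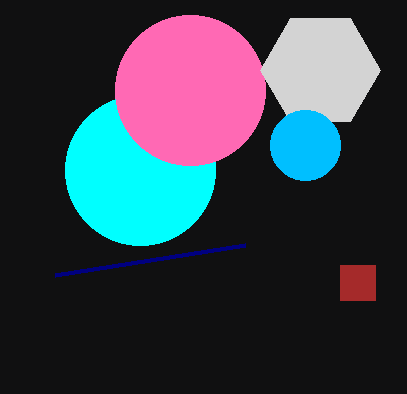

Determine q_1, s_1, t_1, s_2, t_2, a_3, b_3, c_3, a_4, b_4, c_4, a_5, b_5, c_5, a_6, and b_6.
q_1 = 265, s_1 = 375, t_1 = 300, s_2 = 55, t_2 = 275, a_3 = 140, b_3 = 170, c_3 = 75, a_4 = 190, b_4 = 90, c_4 = 75, a_5 = 320, b_5 = 70, c_5 = 60, a_6 = 305, b_6 = 145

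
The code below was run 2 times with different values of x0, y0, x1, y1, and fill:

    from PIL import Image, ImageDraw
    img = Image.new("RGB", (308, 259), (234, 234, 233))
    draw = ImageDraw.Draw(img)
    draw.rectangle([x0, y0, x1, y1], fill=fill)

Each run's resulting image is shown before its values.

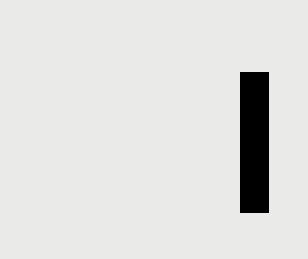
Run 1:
x0 = 240
y0 = 72
x1 = 268
y1 = 212
fill = 'black'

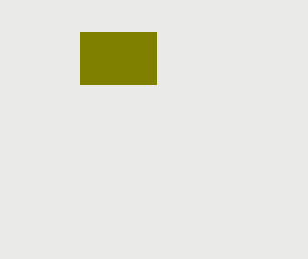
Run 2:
x0 = 80; y0 = 32; x1 = 156; y1 = 84; fill = 'olive'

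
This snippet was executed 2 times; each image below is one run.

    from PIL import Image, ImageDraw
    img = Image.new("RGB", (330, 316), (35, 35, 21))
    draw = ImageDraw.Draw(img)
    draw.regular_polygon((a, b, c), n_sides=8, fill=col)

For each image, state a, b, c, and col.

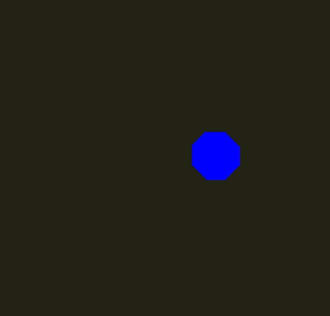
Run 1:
a = 215; b = 155; c = 25; col = 'blue'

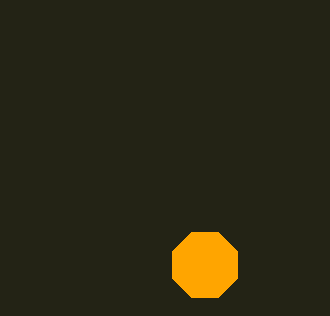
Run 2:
a = 205
b = 265
c = 35
col = 'orange'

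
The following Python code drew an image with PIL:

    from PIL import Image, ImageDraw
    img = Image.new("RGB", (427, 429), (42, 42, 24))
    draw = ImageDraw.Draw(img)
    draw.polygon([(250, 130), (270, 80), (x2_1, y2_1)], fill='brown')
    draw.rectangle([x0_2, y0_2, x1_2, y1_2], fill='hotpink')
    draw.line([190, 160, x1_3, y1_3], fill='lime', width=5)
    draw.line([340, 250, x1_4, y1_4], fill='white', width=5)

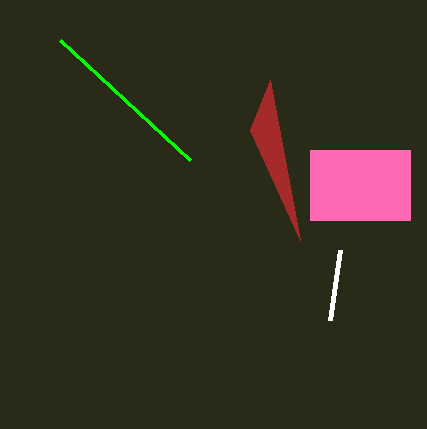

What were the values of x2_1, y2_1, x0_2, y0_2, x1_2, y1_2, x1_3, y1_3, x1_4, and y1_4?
x2_1 = 300, y2_1 = 240, x0_2 = 310, y0_2 = 150, x1_2 = 410, y1_2 = 220, x1_3 = 60, y1_3 = 40, x1_4 = 330, y1_4 = 320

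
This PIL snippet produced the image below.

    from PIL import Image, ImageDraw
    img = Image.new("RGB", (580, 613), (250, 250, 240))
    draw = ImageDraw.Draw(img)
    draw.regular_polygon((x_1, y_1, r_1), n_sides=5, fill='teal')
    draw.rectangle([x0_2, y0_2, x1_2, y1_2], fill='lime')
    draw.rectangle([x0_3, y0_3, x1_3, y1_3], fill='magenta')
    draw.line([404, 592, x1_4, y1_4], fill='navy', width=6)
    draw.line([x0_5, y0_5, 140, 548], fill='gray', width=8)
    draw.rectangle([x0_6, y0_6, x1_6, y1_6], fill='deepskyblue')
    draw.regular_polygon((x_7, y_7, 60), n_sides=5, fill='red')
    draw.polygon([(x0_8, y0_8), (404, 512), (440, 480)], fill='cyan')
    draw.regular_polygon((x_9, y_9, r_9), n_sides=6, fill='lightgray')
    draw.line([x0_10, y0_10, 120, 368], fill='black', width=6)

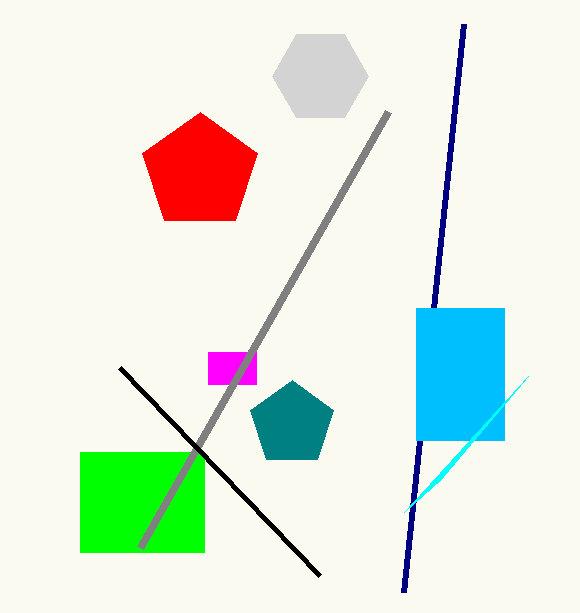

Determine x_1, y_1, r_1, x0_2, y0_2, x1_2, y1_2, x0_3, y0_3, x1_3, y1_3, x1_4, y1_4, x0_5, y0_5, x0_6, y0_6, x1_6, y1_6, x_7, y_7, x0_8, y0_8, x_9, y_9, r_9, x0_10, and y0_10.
x_1 = 292, y_1 = 424, r_1 = 44, x0_2 = 80, y0_2 = 452, x1_2 = 204, y1_2 = 552, x0_3 = 208, y0_3 = 352, x1_3 = 256, y1_3 = 384, x1_4 = 464, y1_4 = 24, x0_5 = 388, y0_5 = 112, x0_6 = 416, y0_6 = 308, x1_6 = 504, y1_6 = 440, x_7 = 200, y_7 = 172, x0_8 = 528, y0_8 = 376, x_9 = 320, y_9 = 76, r_9 = 48, x0_10 = 320, y0_10 = 576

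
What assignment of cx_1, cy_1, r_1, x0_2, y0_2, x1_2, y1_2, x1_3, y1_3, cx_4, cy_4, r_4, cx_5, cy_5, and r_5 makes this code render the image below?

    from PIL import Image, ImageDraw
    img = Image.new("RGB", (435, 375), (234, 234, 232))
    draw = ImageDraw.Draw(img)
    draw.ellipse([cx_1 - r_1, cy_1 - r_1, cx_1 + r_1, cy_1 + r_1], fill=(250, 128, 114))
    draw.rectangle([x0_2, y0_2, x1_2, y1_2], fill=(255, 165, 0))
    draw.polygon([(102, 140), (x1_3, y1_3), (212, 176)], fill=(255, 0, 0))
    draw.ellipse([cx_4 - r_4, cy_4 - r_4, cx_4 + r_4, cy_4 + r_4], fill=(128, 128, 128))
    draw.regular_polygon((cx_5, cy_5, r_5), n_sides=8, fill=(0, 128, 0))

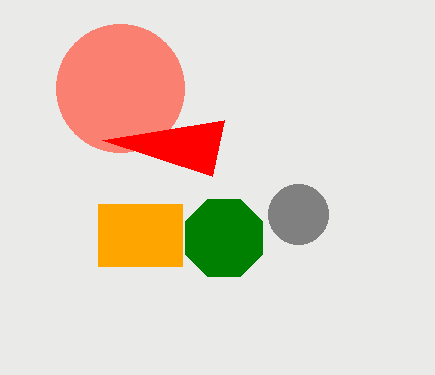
cx_1 = 120, cy_1 = 88, r_1 = 64, x0_2 = 98, y0_2 = 204, x1_2 = 182, y1_2 = 266, x1_3 = 224, y1_3 = 120, cx_4 = 298, cy_4 = 214, r_4 = 30, cx_5 = 224, cy_5 = 238, r_5 = 42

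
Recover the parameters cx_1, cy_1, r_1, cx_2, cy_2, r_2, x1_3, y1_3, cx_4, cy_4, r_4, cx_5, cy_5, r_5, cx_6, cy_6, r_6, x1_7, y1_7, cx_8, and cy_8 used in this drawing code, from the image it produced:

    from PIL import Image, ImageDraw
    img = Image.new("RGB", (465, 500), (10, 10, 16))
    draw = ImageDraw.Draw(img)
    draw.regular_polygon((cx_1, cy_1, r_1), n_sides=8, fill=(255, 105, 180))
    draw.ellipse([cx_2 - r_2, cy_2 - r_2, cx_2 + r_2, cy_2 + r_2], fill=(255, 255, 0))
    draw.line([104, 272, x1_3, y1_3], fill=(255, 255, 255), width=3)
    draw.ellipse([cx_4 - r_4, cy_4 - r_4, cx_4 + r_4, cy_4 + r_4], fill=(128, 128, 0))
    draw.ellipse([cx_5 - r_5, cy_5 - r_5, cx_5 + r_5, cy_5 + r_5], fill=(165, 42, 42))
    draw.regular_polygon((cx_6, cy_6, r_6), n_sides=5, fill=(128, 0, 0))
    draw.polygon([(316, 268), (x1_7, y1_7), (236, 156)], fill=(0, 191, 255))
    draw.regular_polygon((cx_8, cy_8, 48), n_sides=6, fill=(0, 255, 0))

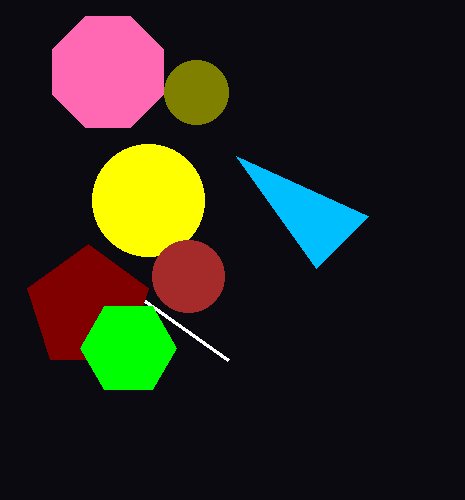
cx_1 = 108, cy_1 = 72, r_1 = 60, cx_2 = 148, cy_2 = 200, r_2 = 56, x1_3 = 228, y1_3 = 360, cx_4 = 196, cy_4 = 92, r_4 = 32, cx_5 = 188, cy_5 = 276, r_5 = 36, cx_6 = 88, cy_6 = 308, r_6 = 64, x1_7 = 368, y1_7 = 216, cx_8 = 128, cy_8 = 348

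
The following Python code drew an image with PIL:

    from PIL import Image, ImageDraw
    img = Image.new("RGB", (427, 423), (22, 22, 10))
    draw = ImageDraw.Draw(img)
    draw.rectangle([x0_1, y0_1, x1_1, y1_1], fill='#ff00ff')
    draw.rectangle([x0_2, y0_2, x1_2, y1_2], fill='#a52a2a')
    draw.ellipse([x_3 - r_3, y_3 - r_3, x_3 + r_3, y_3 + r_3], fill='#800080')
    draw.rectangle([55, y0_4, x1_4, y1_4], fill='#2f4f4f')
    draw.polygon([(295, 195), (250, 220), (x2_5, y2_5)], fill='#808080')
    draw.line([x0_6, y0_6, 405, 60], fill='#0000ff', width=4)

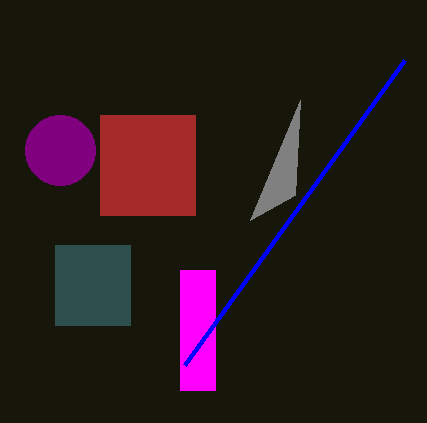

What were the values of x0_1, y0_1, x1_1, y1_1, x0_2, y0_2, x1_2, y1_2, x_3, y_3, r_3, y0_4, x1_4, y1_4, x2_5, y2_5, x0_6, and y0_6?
x0_1 = 180, y0_1 = 270, x1_1 = 215, y1_1 = 390, x0_2 = 100, y0_2 = 115, x1_2 = 195, y1_2 = 215, x_3 = 60, y_3 = 150, r_3 = 35, y0_4 = 245, x1_4 = 130, y1_4 = 325, x2_5 = 300, y2_5 = 100, x0_6 = 185, y0_6 = 365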